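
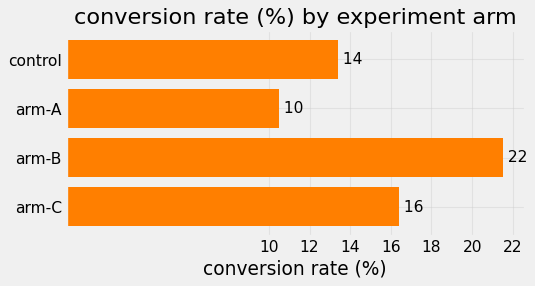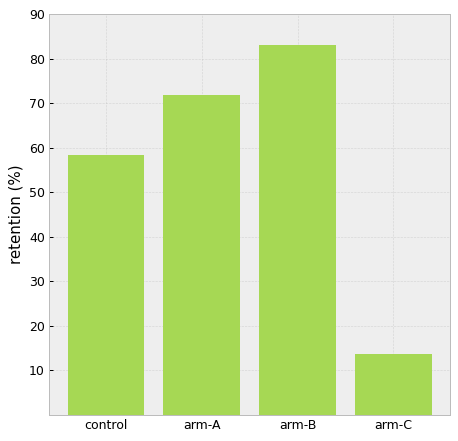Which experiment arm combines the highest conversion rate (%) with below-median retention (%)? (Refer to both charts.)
Chart 2 median retention (%) ≈ 70; below-median experiment arms: control, arm-C. Among those, arm-C has the highest conversion rate (%) (≈ 16).

arm-C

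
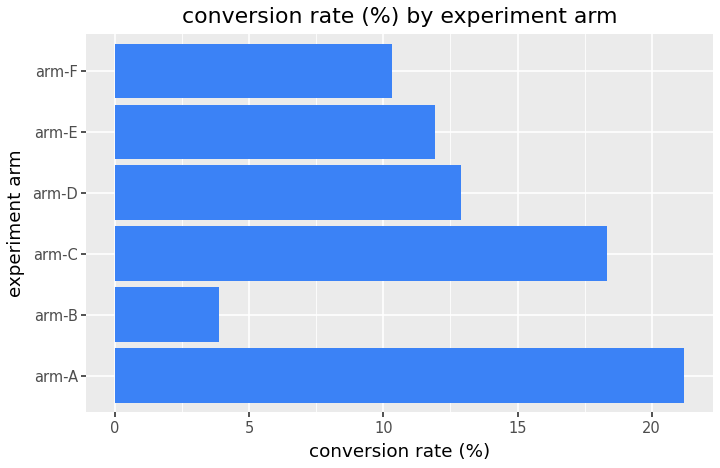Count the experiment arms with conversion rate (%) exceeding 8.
5

Above 8: arm-A, arm-C, arm-D, arm-E, arm-F.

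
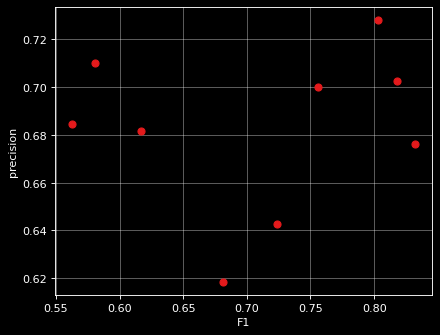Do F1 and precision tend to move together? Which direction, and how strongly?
Points are roughly uncorrelated; weak (|r| ≈ 0.1).

no clear correlation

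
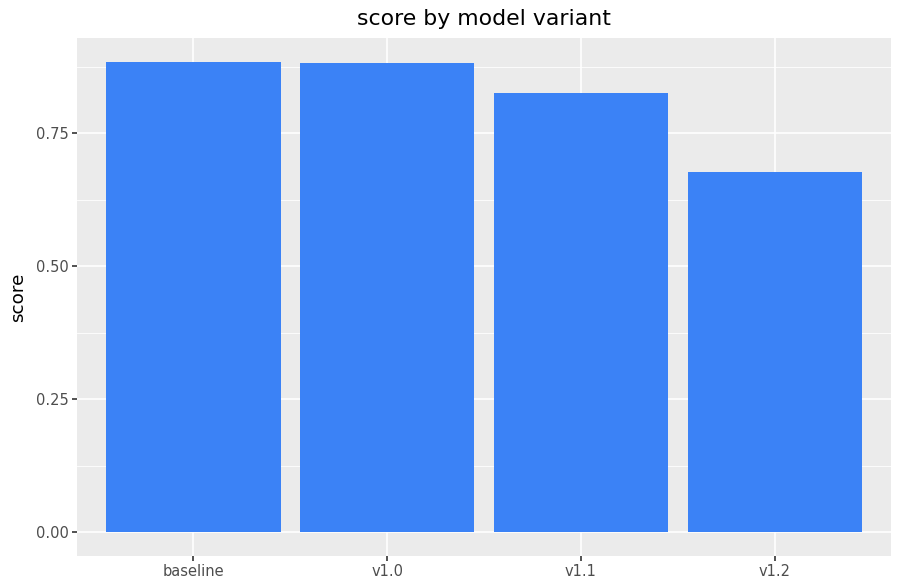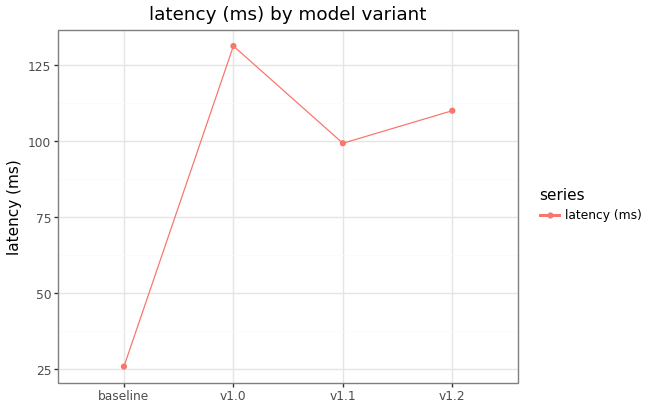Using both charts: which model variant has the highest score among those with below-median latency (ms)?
Chart 2 median latency (ms) ≈ 100; below-median model variants: baseline, v1.1. Among those, baseline has the highest score (≈ 0.9).

baseline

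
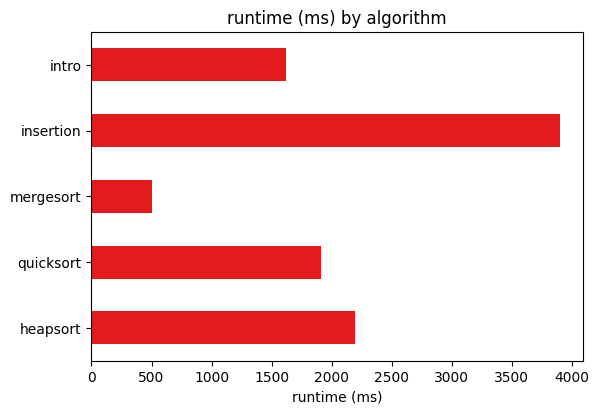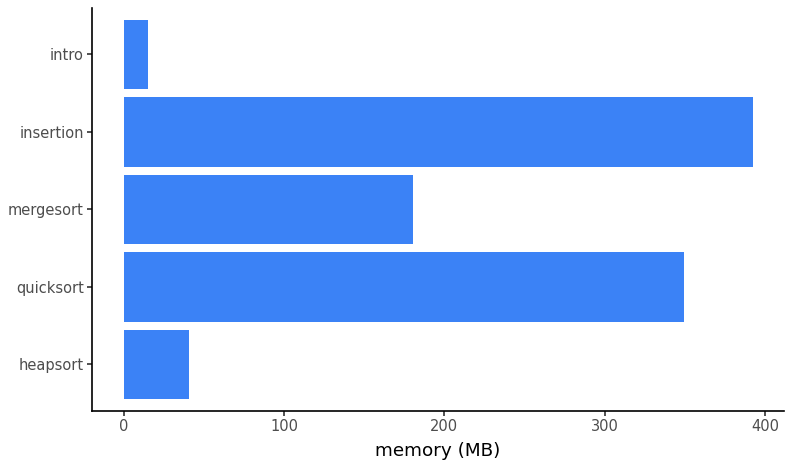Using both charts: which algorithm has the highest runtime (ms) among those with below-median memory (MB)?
Chart 2 median memory (MB) ≈ 200; below-median algorithms: heapsort, intro. Among those, heapsort has the highest runtime (ms) (≈ 2000).

heapsort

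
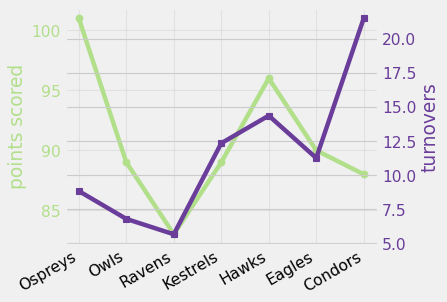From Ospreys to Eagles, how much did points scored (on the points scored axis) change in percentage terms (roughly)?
≈ -10%

Ospreys ≈ 100, Eagles ≈ 90; (90 − 100) / 100 ≈ -10%.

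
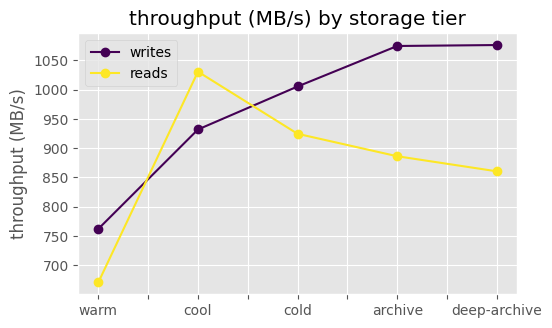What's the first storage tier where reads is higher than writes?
cool

warm: reads ≈ 650 vs writes ≈ 750 (not yet); cool: reads ≈ 1050 vs writes ≈ 950 (first crossover).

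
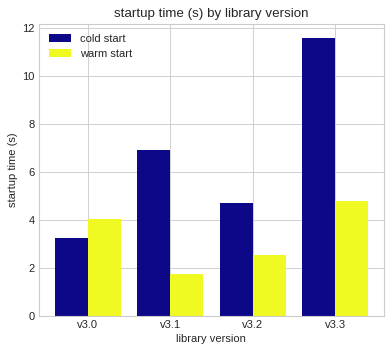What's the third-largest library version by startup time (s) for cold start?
v3.2

Top 4 for cold start: v3.3 ≈ 12, v3.1 ≈ 7, v3.2 ≈ 5, v3.0 ≈ 3.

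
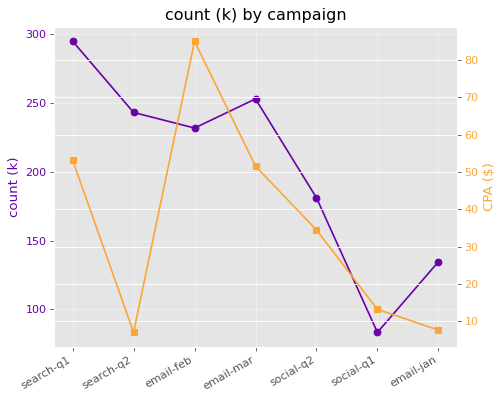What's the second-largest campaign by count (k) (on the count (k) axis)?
Top 3 (on the count (k) axis): search-q1 ≈ 300, email-mar ≈ 260, search-q2 ≈ 240.

email-mar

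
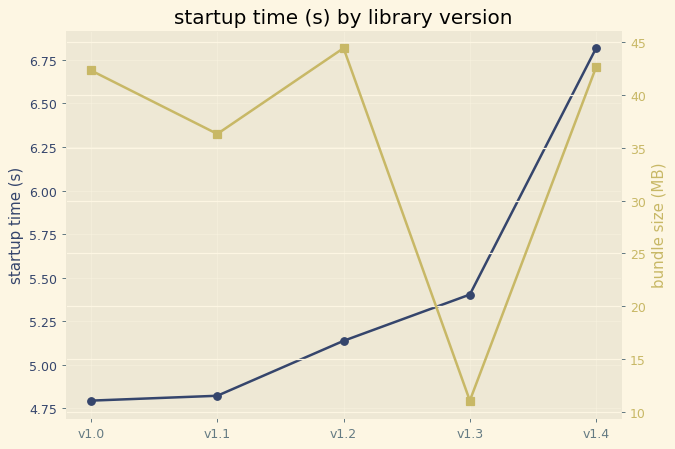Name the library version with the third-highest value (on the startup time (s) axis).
Top 4 (on the startup time (s) axis): v1.4 ≈ 6.8, v1.3 ≈ 5.4, v1.2 ≈ 5.2, v1.1 ≈ 4.8.

v1.2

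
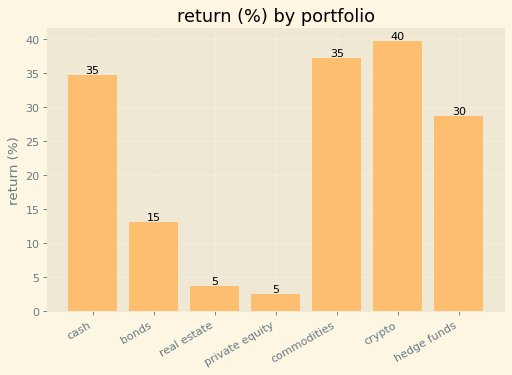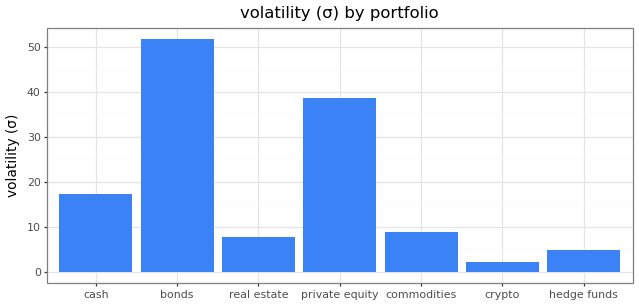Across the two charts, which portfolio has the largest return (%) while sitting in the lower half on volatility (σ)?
crypto

Chart 2 median volatility (σ) ≈ 10; below-median portfolios: real estate, crypto, hedge funds. Among those, crypto has the highest return (%) (≈ 40).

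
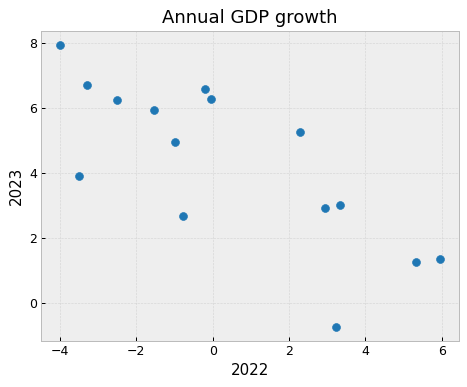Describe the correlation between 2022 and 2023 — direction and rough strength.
Points are negatively correlated; strong (|r| ≈ 0.8).

negative, strong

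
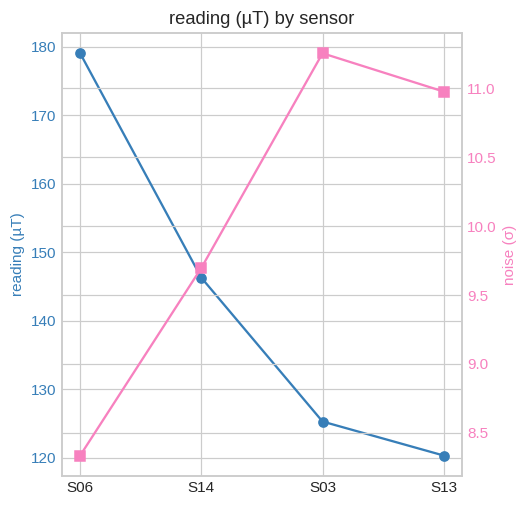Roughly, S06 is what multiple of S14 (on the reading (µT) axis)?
≈ 1.24×

S06 ≈ 180, S14 ≈ 145; 180/145 ≈ 1.24.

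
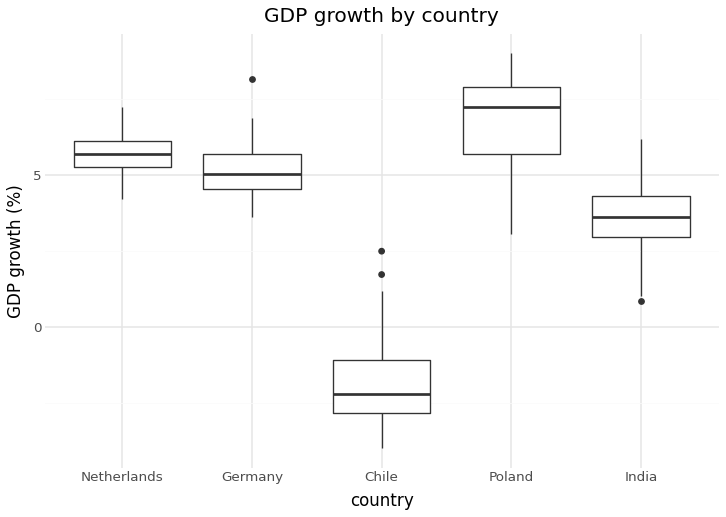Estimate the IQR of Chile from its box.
≈ 2

Q3 ≈ -1, Q1 ≈ -3; IQR ≈ 2.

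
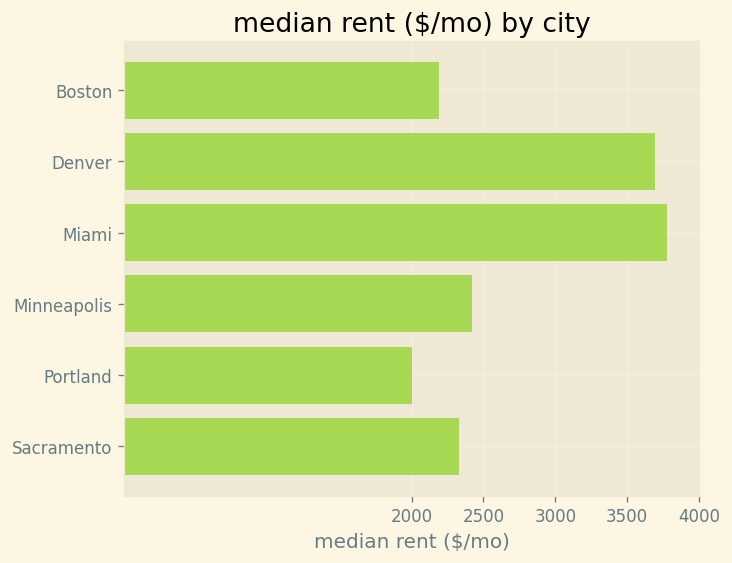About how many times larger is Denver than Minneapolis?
Denver ≈ 3500, Minneapolis ≈ 2500; 3500/2500 ≈ 1.4.

≈ 1.4×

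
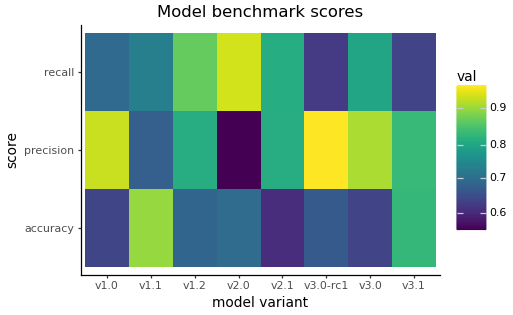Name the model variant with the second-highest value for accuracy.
Top 3 for accuracy: v1.1 ≈ 0.90, v3.1 ≈ 0.85, v2.0 ≈ 0.70.

v3.1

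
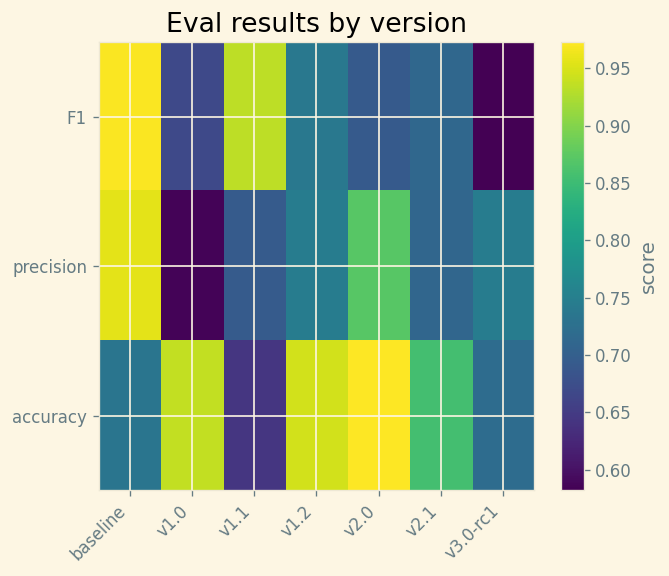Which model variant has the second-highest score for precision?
Top 3 for precision: baseline ≈ 0.95, v2.0 ≈ 0.85, v1.2 ≈ 0.75.

v2.0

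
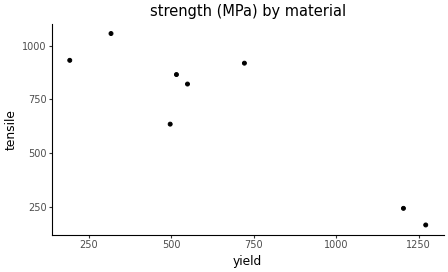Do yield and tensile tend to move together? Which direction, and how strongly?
Points are negatively correlated; strong (|r| ≈ 0.9).

negative, strong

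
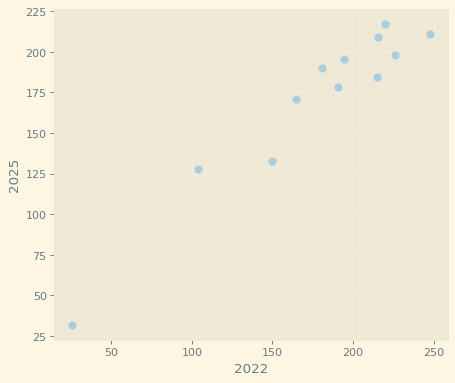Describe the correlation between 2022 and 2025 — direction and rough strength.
positive, strong

Points are positively correlated; strong (|r| ≈ 1.0).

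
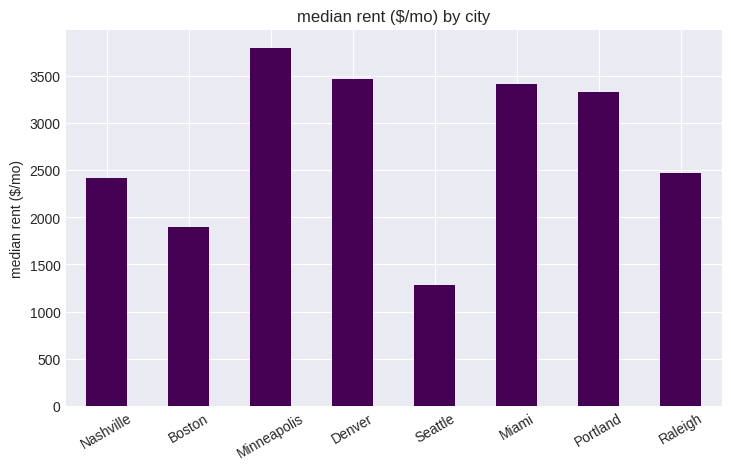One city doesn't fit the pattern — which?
Seattle ≈ 1500; the rest sit between ≈ 2000 and ≈ 4000.

Seattle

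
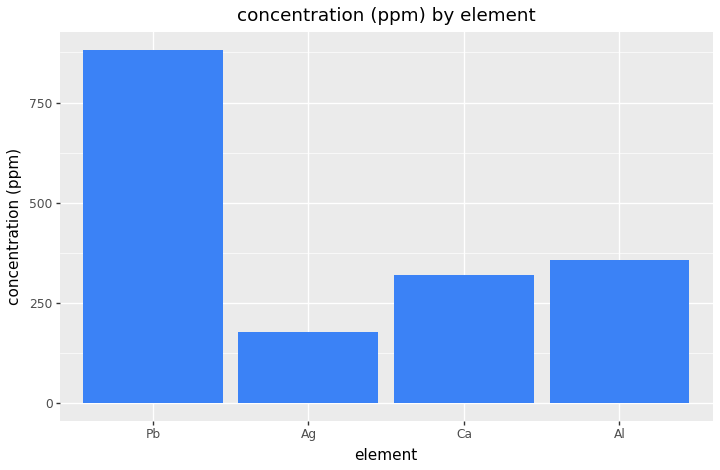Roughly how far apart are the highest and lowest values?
Max Pb ≈ 900, min Ag ≈ 200; range ≈ 700.

≈ 700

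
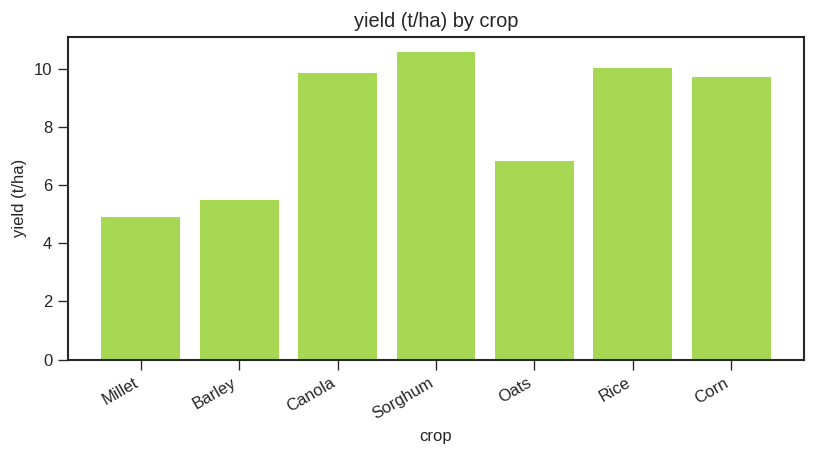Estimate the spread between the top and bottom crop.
Max Sorghum ≈ 11, min Millet ≈ 5; range ≈ 6.

≈ 6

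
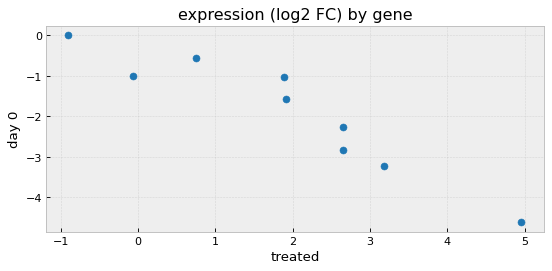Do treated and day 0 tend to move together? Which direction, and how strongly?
negative, strong

Points are negatively correlated; strong (|r| ≈ 0.9).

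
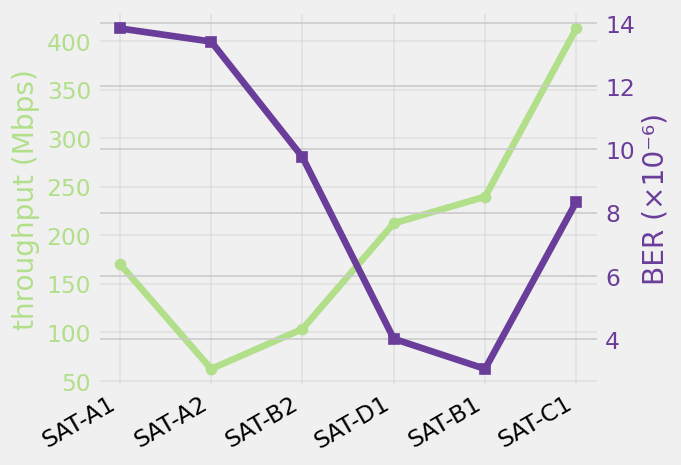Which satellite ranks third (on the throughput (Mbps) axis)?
Top 4 (on the throughput (Mbps) axis): SAT-C1 ≈ 400, SAT-B1 ≈ 250, SAT-D1 ≈ 200, SAT-A1 ≈ 150.

SAT-D1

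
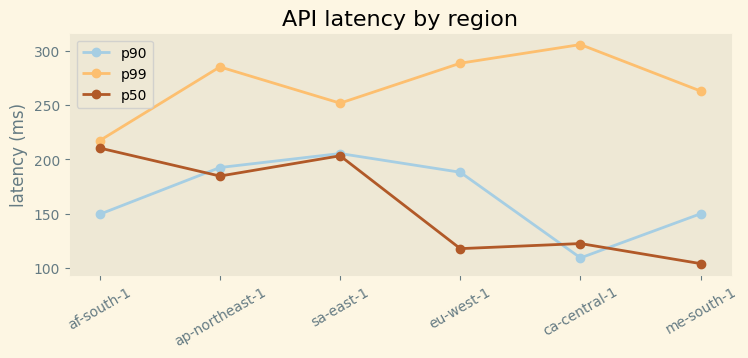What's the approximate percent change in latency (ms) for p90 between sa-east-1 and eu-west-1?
≈ -10%

sa-east-1 ≈ 200, eu-west-1 ≈ 180; (180 − 200) / 200 ≈ -10%.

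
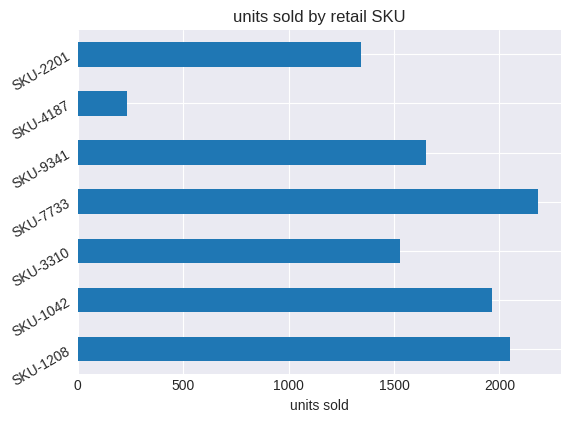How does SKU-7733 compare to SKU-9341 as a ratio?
SKU-7733 ≈ 2200, SKU-9341 ≈ 1600; 2200/1600 ≈ 1.38.

≈ 1.38×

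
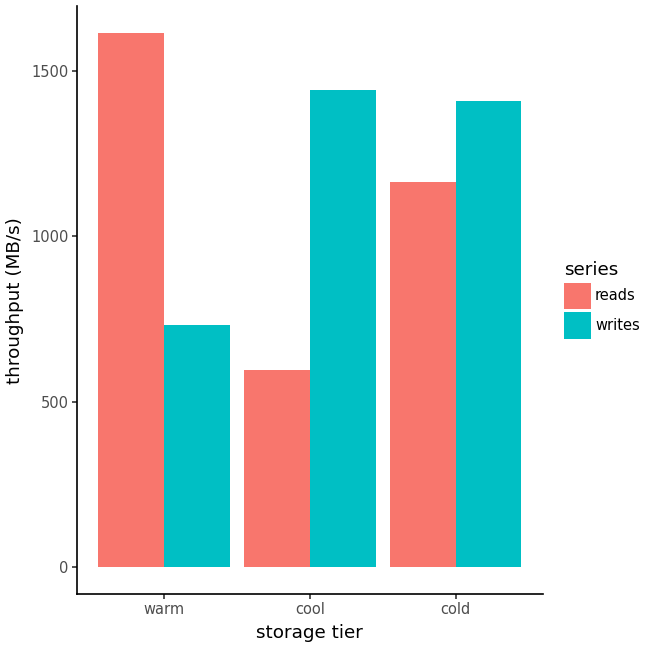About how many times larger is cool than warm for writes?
≈ 1.75×

cool ≈ 1400, warm ≈ 800; 1400/800 ≈ 1.75.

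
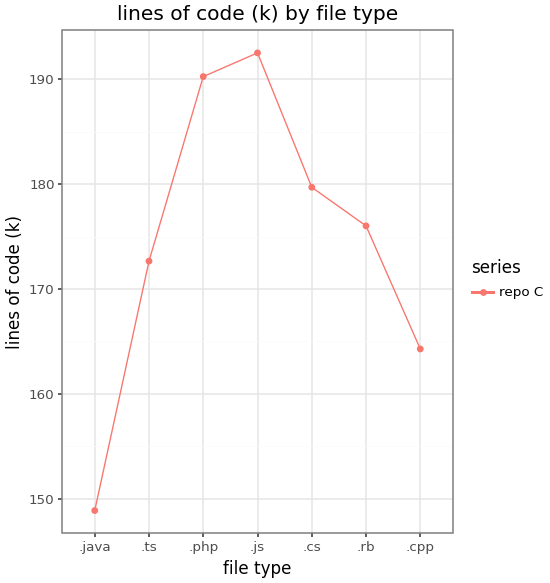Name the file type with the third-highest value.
Top 4: .js ≈ 195, .php ≈ 190, .cs ≈ 180, .rb ≈ 175.

.cs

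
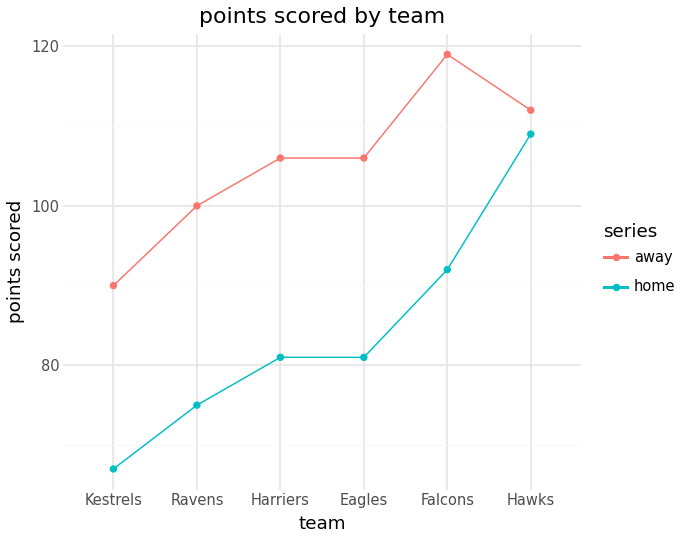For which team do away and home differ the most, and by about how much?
Falcons, ≈ 30

Falcons: away ≈ 120, home ≈ 90 → gap ≈ 30. Next-largest (Eagles) is only ≈ 25.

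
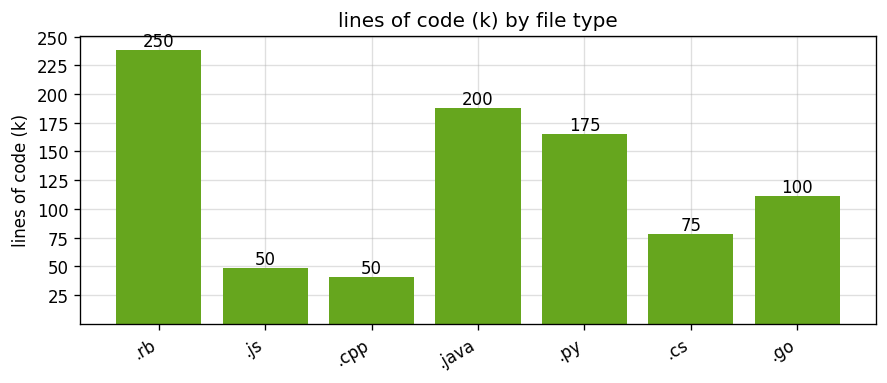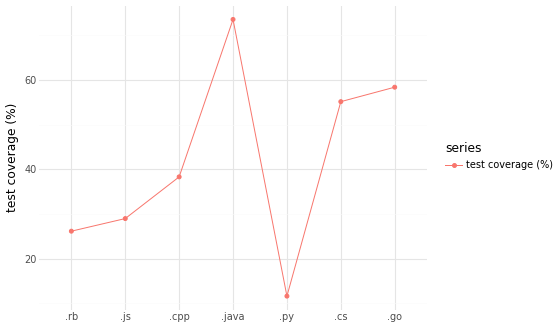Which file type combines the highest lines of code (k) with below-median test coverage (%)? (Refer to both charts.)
Chart 2 median test coverage (%) ≈ 40; below-median file types: .rb, .js, .py. Among those, .rb has the highest lines of code (k) (≈ 250).

.rb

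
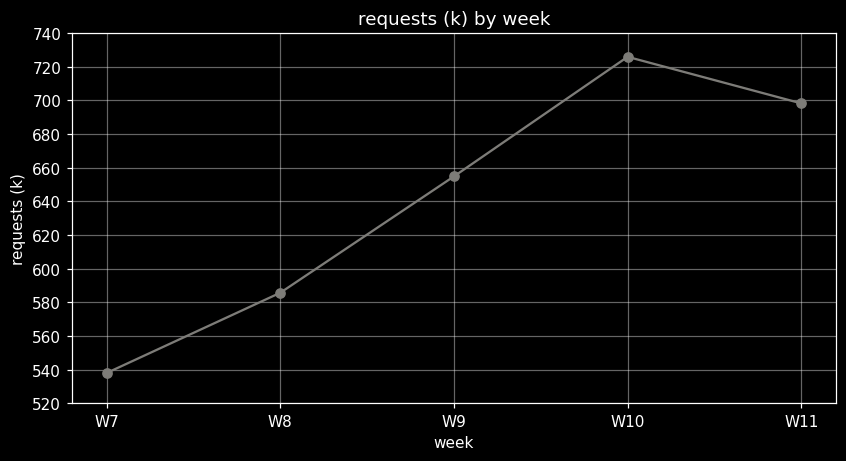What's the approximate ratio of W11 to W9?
≈ 1.06×

W11 ≈ 700, W9 ≈ 660; 700/660 ≈ 1.06.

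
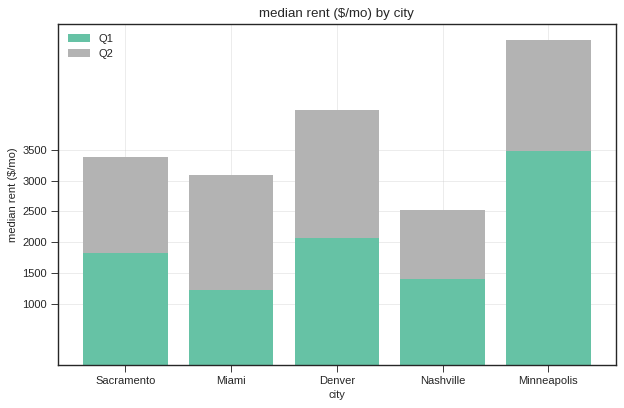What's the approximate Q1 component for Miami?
Q1 top ≈ 1000, bottom ≈ 0; segment ≈ 1000.

≈ 1000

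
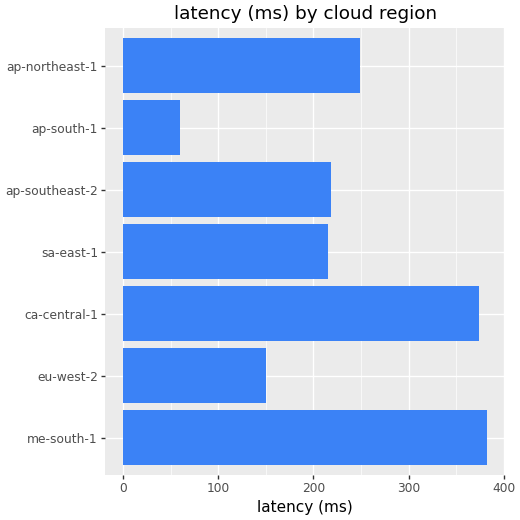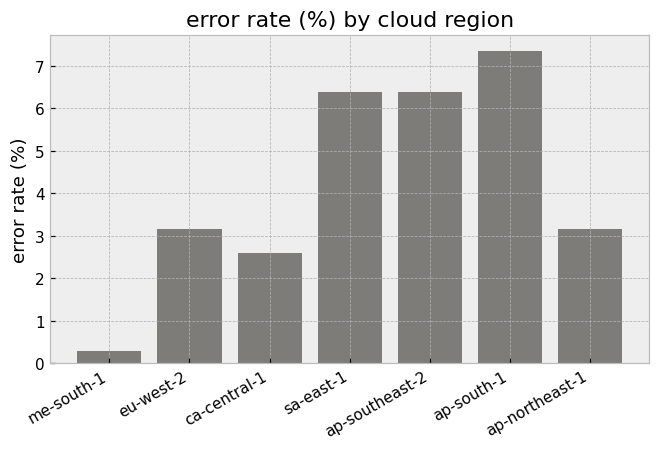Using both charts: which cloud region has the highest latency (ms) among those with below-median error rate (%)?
me-south-1

Chart 2 median error rate (%) ≈ 3; below-median cloud regions: me-south-1, eu-west-2, ca-central-1. Among those, me-south-1 has the highest latency (ms) (≈ 400).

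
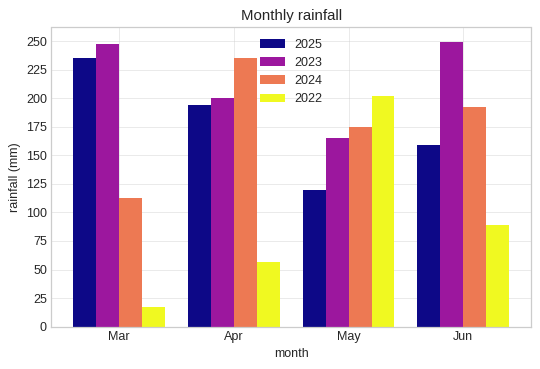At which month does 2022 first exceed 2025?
May

Apr: 2022 ≈ 50 vs 2025 ≈ 200 (not yet); May: 2022 ≈ 200 vs 2025 ≈ 125 (first crossover).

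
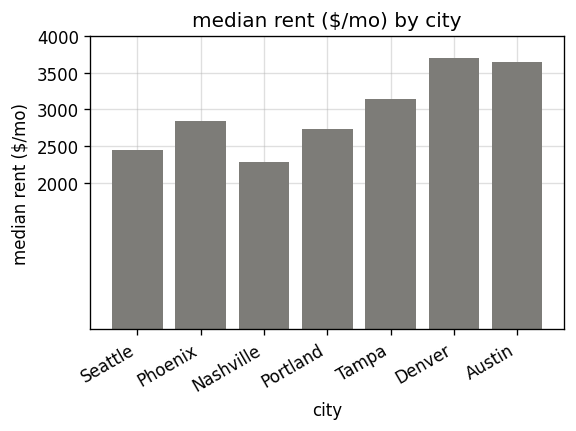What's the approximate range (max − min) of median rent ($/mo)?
≈ 1000

Max Denver ≈ 3500, min Nashville ≈ 2500; range ≈ 1000.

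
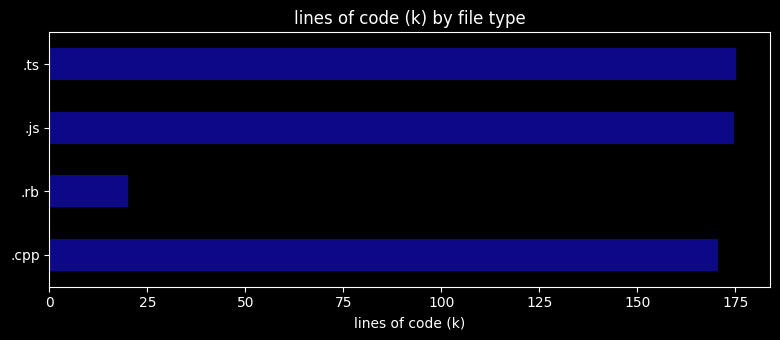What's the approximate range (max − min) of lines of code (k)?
Max .ts ≈ 180, min .rb ≈ 20; range ≈ 160.

≈ 160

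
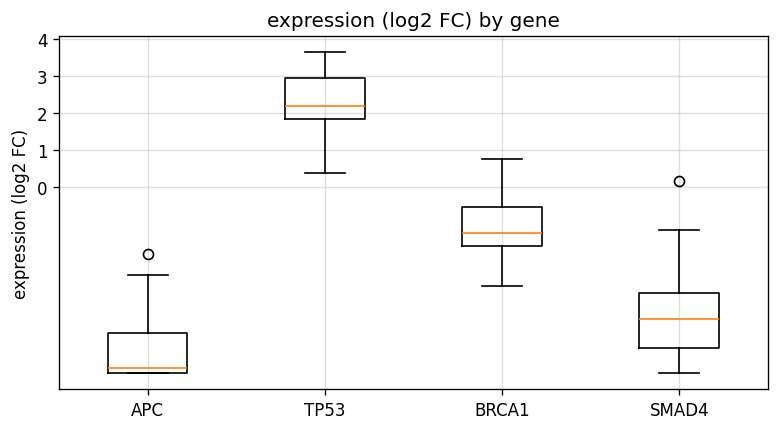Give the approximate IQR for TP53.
≈ 1

Q3 ≈ 3, Q1 ≈ 2; IQR ≈ 1.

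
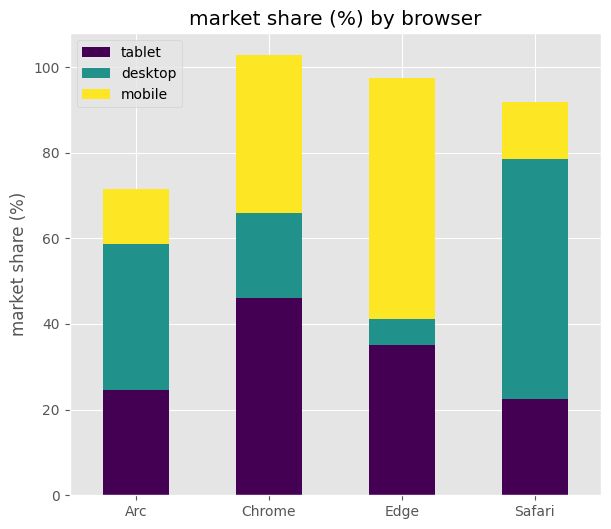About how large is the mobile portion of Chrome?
mobile top ≈ 100, bottom ≈ 70; segment ≈ 30.

≈ 30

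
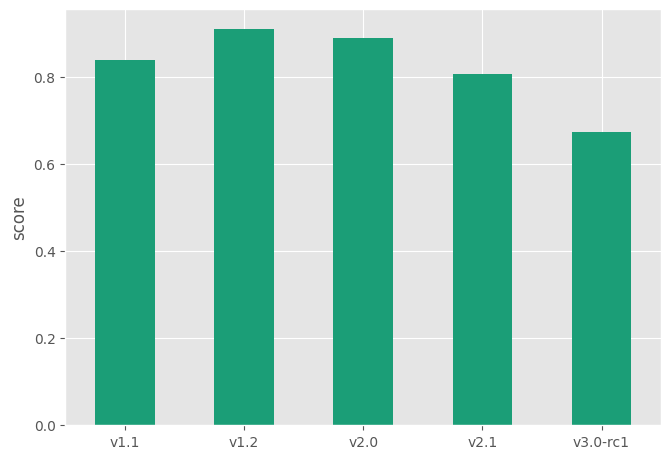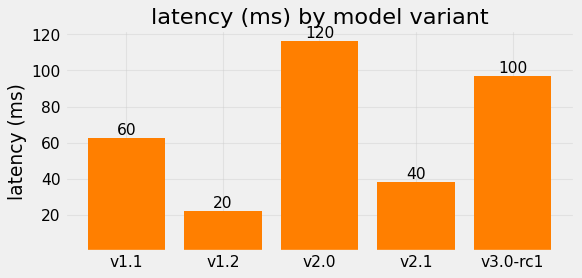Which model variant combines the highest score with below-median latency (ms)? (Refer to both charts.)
v1.2

Chart 2 median latency (ms) ≈ 60; below-median model variants: v1.2, v2.1. Among those, v1.2 has the highest score (≈ 0.9).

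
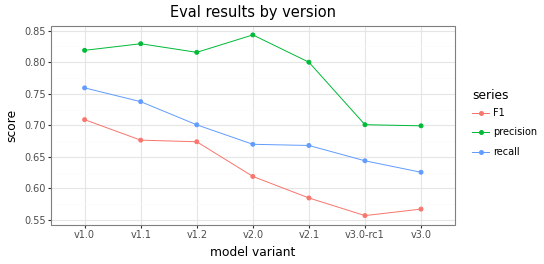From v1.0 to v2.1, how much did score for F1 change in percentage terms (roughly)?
v1.0 ≈ 0.70, v2.1 ≈ 0.60; (0.60 − 0.70) / 0.70 ≈ -14.3%.

≈ -14.3%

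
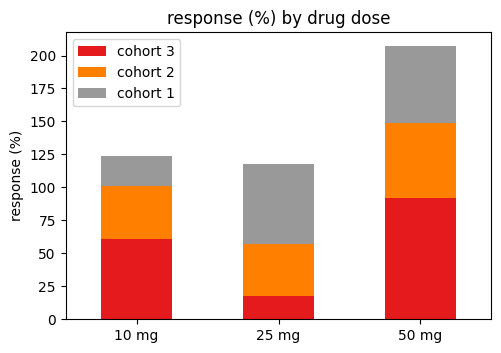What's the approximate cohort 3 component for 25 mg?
cohort 3 top ≈ 20, bottom ≈ 0; segment ≈ 20.

≈ 20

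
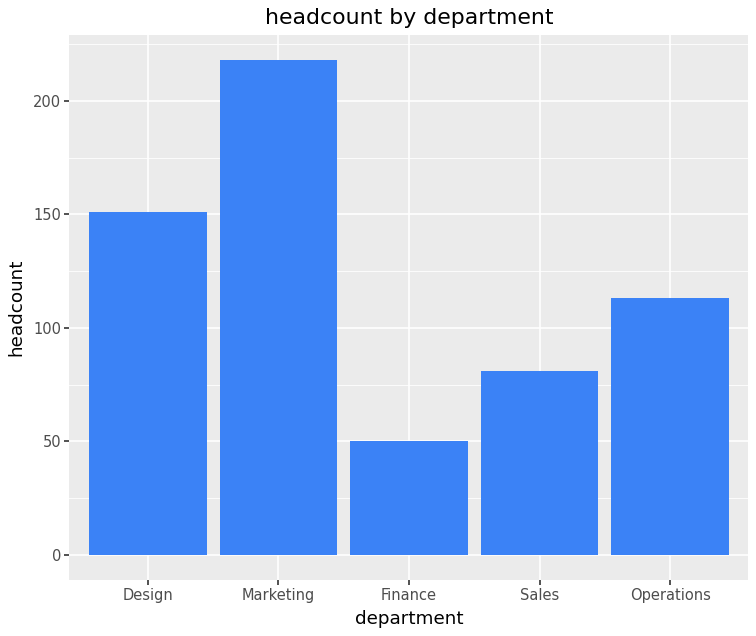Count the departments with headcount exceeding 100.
3

Above 100: Design, Marketing, Operations.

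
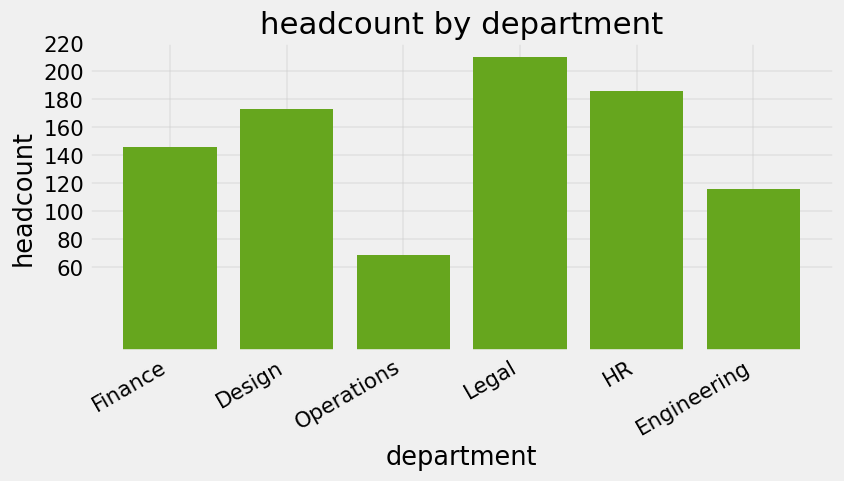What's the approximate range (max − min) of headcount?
Max Legal ≈ 200, min Operations ≈ 60; range ≈ 140.

≈ 140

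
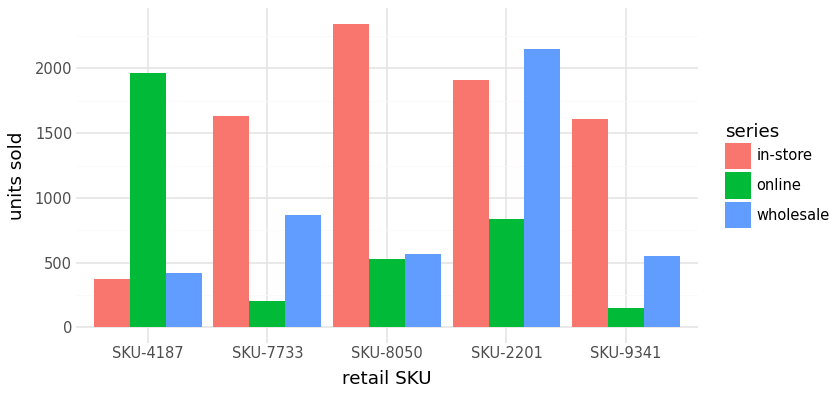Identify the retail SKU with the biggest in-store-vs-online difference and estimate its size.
SKU-8050: in-store ≈ 2400, online ≈ 600 → gap ≈ 1800. Next-largest (SKU-4187) is only ≈ 1600.

SKU-8050, ≈ 1800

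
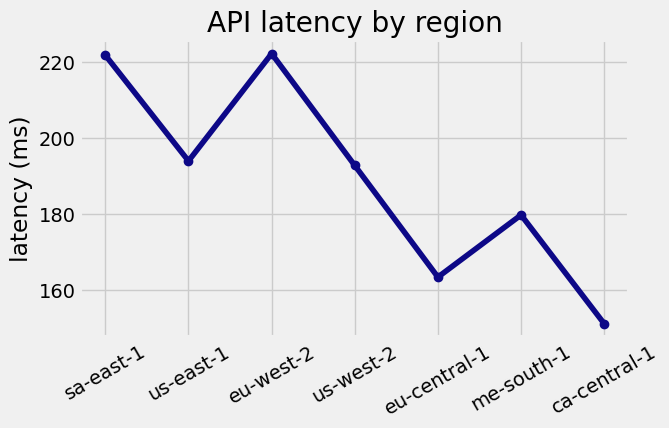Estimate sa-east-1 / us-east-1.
sa-east-1 ≈ 220, us-east-1 ≈ 190; 220/190 ≈ 1.16.

≈ 1.16×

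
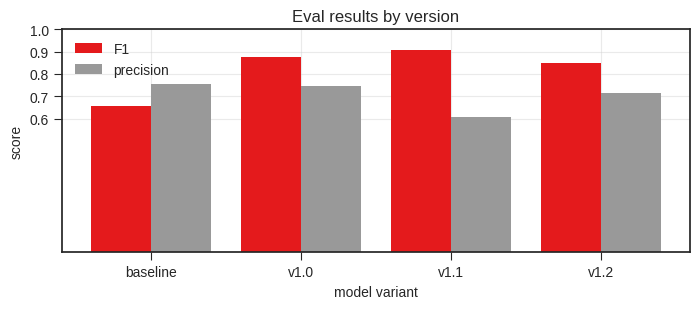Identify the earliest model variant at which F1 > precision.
v1.0

baseline: F1 ≈ 0.7 vs precision ≈ 0.8 (not yet); v1.0: F1 ≈ 0.9 vs precision ≈ 0.7 (first crossover).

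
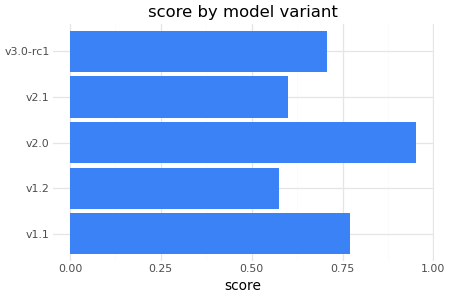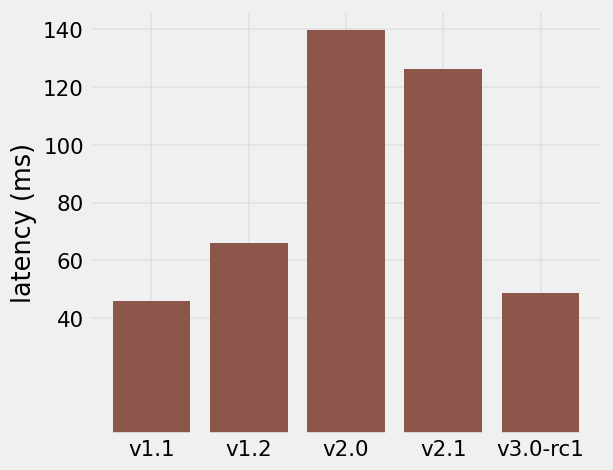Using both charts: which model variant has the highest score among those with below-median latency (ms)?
Chart 2 median latency (ms) ≈ 60; below-median model variants: v1.1, v3.0-rc1. Among those, v1.1 has the highest score (≈ 0.8).

v1.1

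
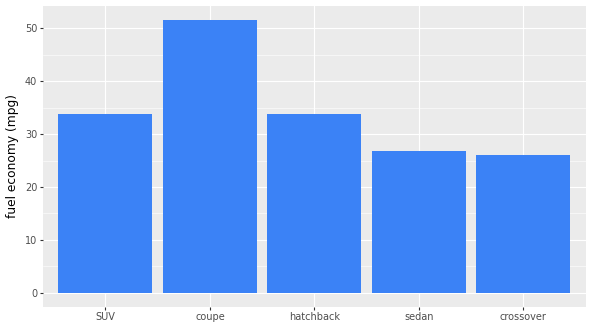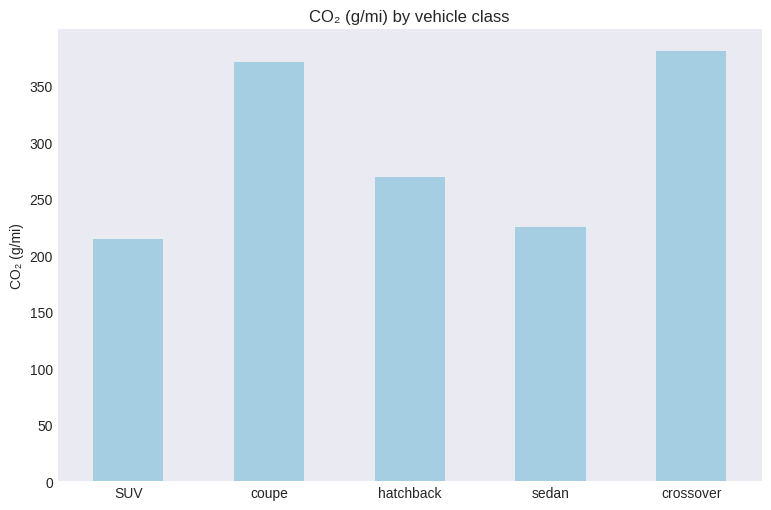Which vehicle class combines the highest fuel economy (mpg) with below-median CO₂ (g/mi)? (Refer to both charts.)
SUV

Chart 2 median CO₂ (g/mi) ≈ 250; below-median vehicle classes: SUV, sedan. Among those, SUV has the highest fuel economy (mpg) (≈ 35).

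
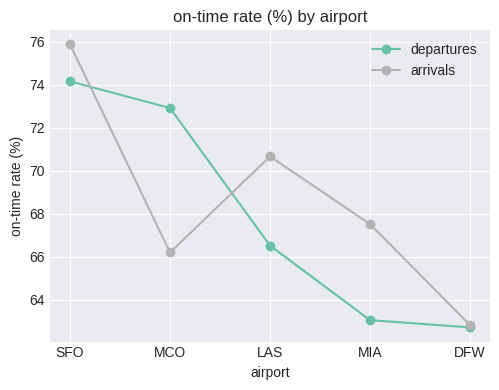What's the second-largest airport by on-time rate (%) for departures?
MCO

Top 3 for departures: SFO ≈ 74, MCO ≈ 72, LAS ≈ 66.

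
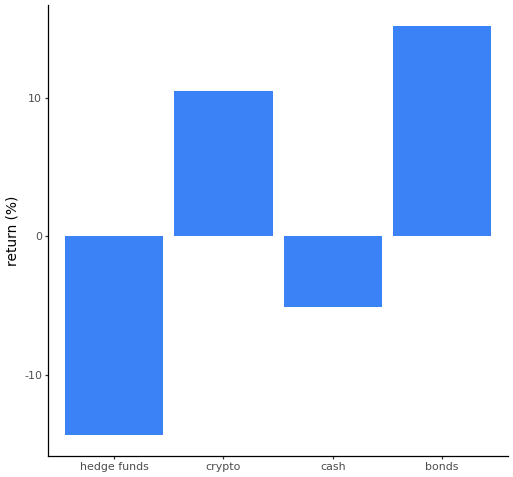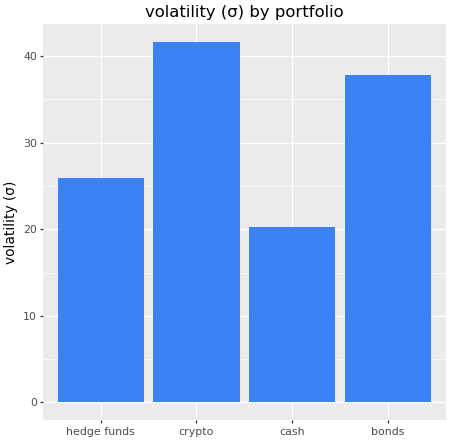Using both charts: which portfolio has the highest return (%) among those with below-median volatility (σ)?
Chart 2 median volatility (σ) ≈ 30; below-median portfolios: hedge funds, cash. Among those, cash has the highest return (%) (≈ -6).

cash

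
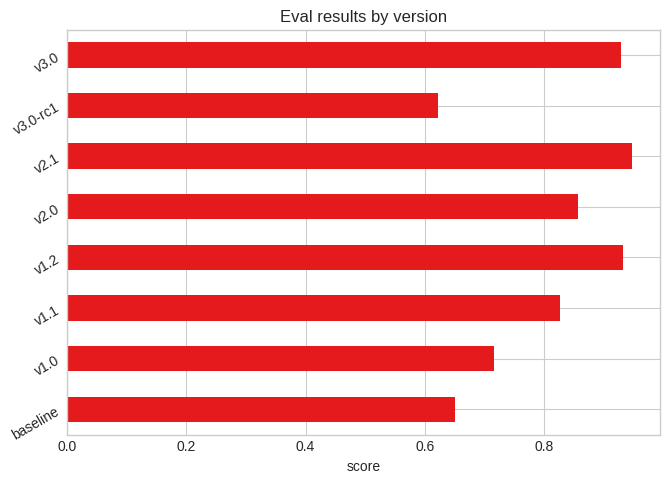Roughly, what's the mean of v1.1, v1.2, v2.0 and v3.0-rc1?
≈ 0.8

(0.8 + 0.9 + 0.9 + 0.6) / 4 ≈ 0.8.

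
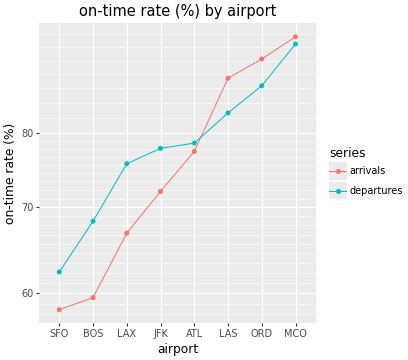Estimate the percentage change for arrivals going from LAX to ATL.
≈ +15.4%

LAX ≈ 65, ATL ≈ 75; (75 − 65) / 65 ≈ +15.4%.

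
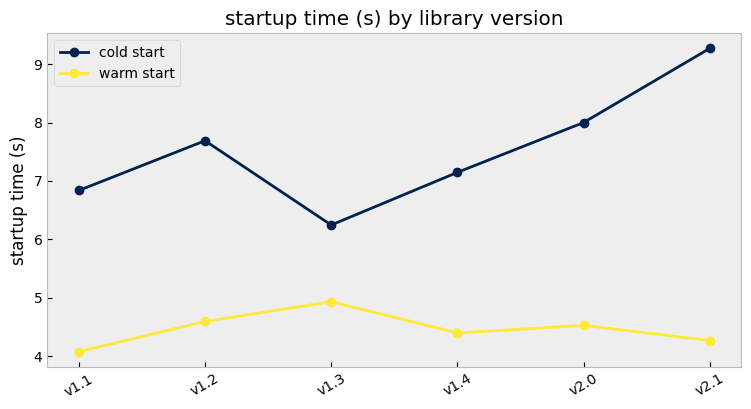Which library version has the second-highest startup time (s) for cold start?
Top 3 for cold start: v2.1 ≈ 9.5, v2.0 ≈ 8.0, v1.2 ≈ 7.5.

v2.0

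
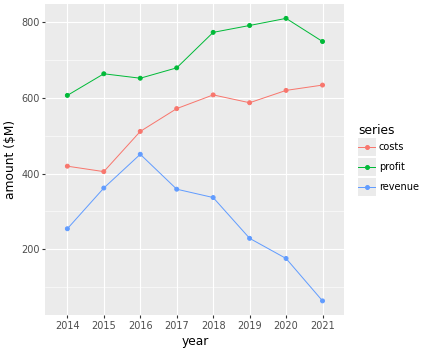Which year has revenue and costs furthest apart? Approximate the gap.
2021: revenue ≈ 100, costs ≈ 600 → gap ≈ 500. Next-largest (2020) is only ≈ 400.

2021, ≈ 500 $M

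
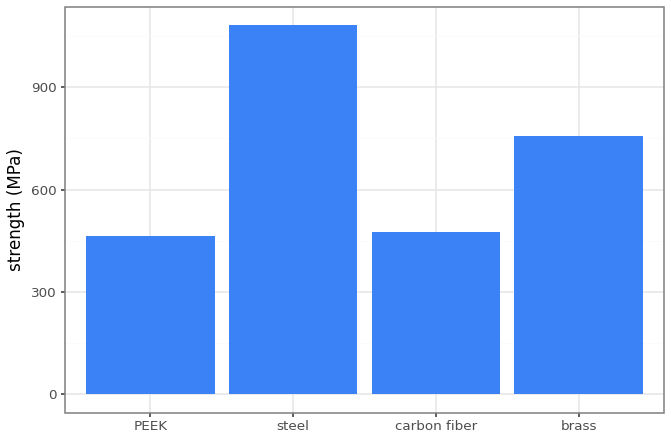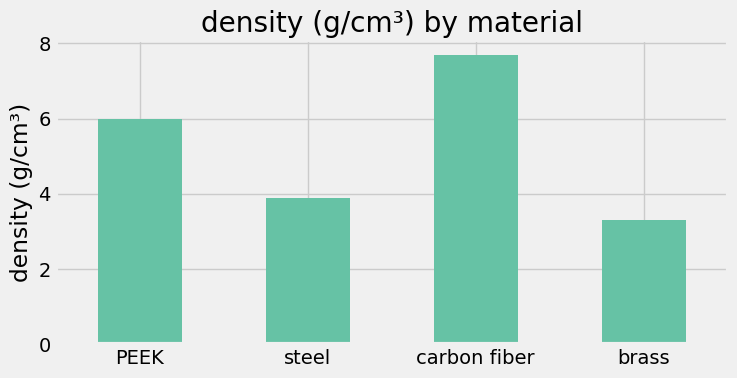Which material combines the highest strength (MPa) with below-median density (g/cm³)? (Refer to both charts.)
Chart 2 median density (g/cm³) ≈ 5; below-median materials: steel, brass. Among those, steel has the highest strength (MPa) (≈ 1100).

steel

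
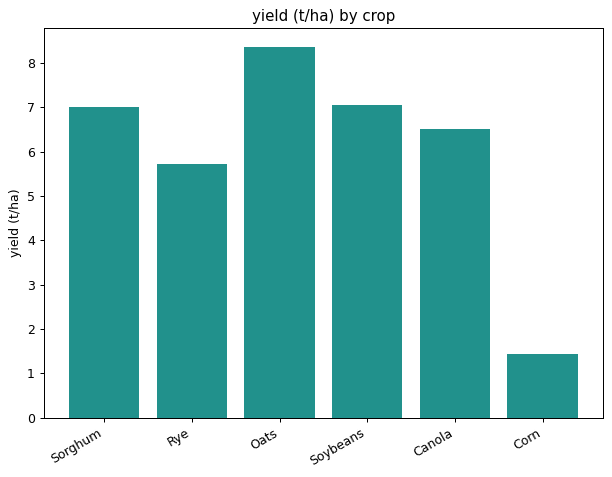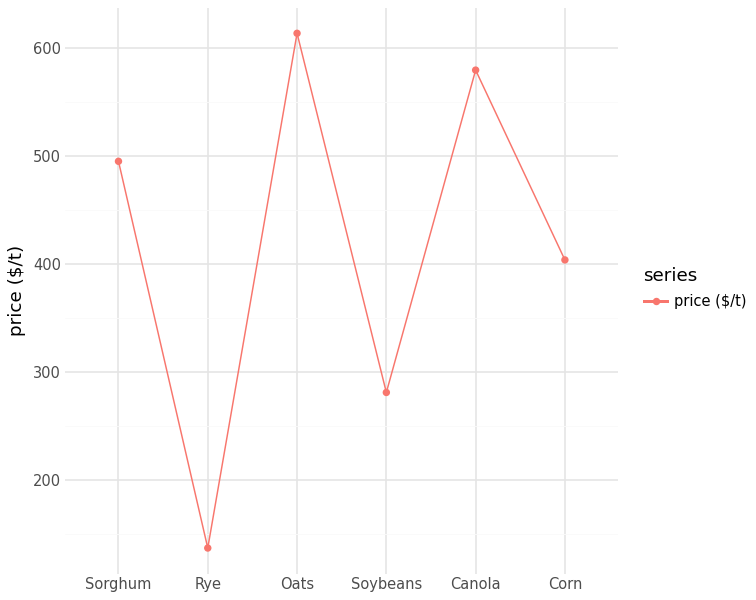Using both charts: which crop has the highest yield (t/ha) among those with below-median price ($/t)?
Chart 2 median price ($/t) ≈ 400; below-median crops: Rye, Soybeans, Corn. Among those, Soybeans has the highest yield (t/ha) (≈ 7).

Soybeans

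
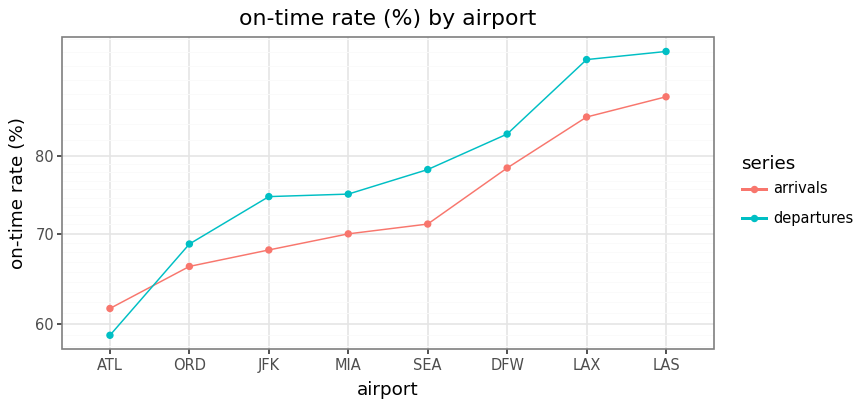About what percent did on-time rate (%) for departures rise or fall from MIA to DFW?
≈ +13.3%

MIA ≈ 75, DFW ≈ 85; (85 − 75) / 75 ≈ +13.3%.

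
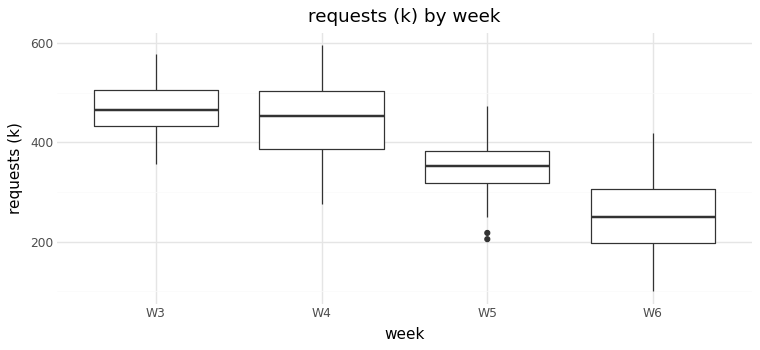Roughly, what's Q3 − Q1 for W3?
≈ 75

Q3 ≈ 500, Q1 ≈ 425; IQR ≈ 75.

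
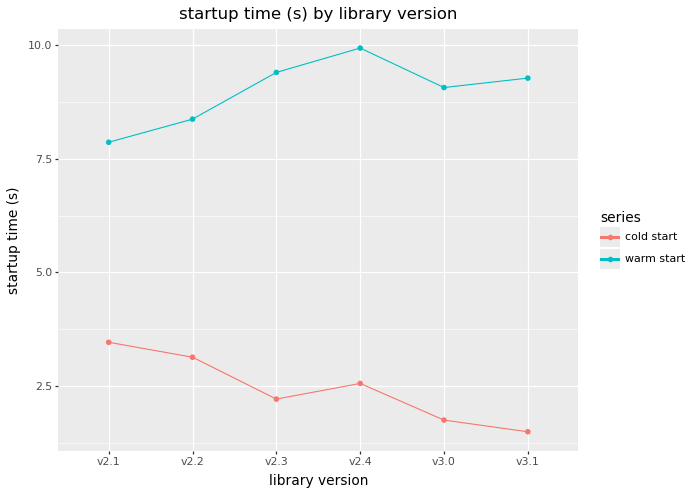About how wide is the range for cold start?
≈ 2

Max v2.1 ≈ 3, min v3.1 ≈ 1; range ≈ 2.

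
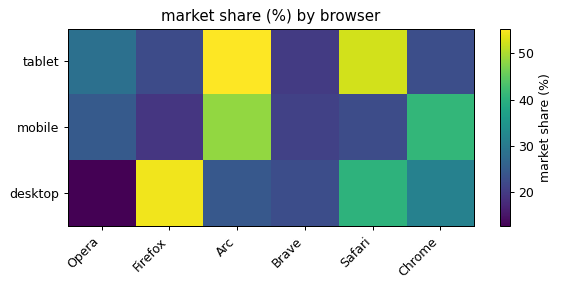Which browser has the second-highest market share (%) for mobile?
Top 3 for mobile: Arc ≈ 50, Chrome ≈ 40, Opera ≈ 25.

Chrome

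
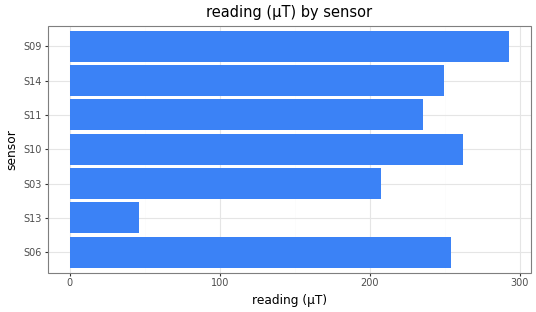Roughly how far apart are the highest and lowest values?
Max S09 ≈ 300, min S13 ≈ 50; range ≈ 250.

≈ 250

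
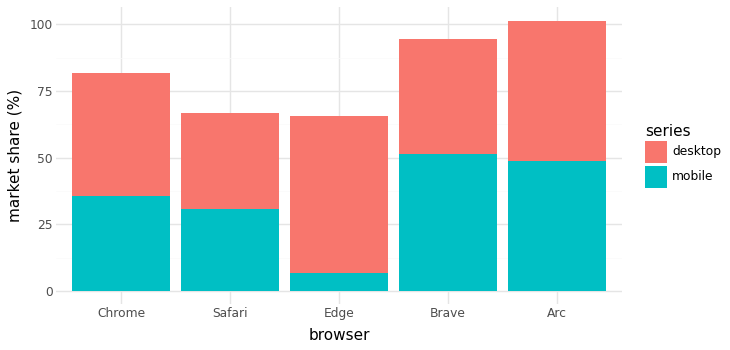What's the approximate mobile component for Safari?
mobile top ≈ 30, bottom ≈ 0; segment ≈ 30.

≈ 30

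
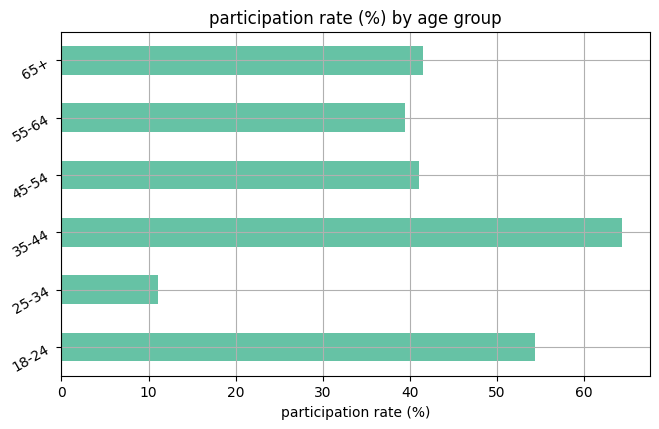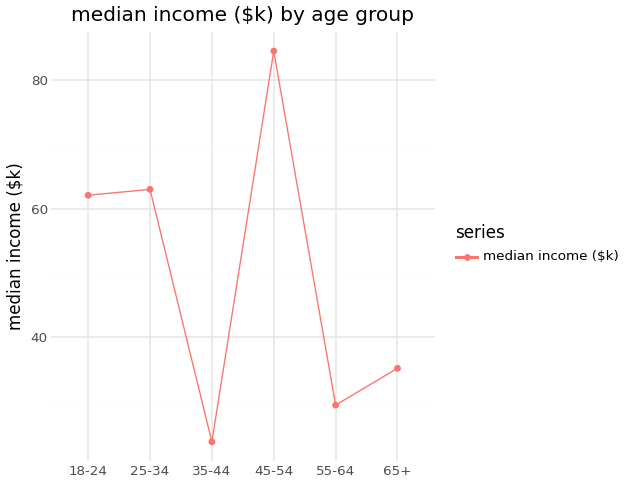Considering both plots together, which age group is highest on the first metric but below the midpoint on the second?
Chart 2 median median income ($k) ≈ 50; below-median age groups: 35-44, 55-64, 65+. Among those, 35-44 has the highest participation rate (%) (≈ 60).

35-44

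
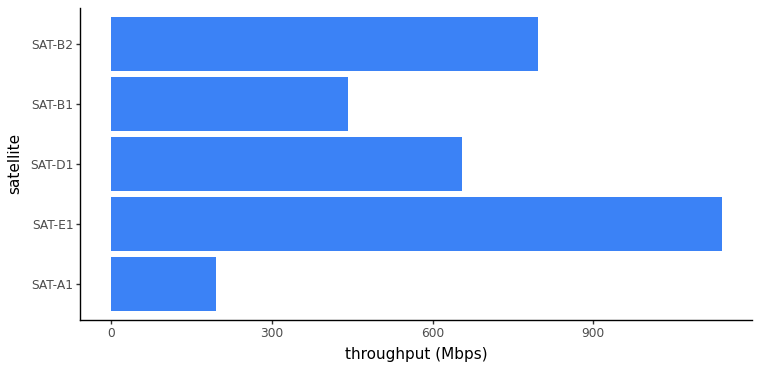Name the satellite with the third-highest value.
Top 4: SAT-E1 ≈ 1100, SAT-B2 ≈ 800, SAT-D1 ≈ 700, SAT-B1 ≈ 400.

SAT-D1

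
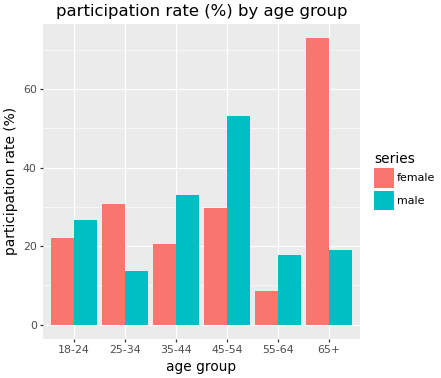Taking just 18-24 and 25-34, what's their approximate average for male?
≈ 20

(30 + 10) / 2 ≈ 20.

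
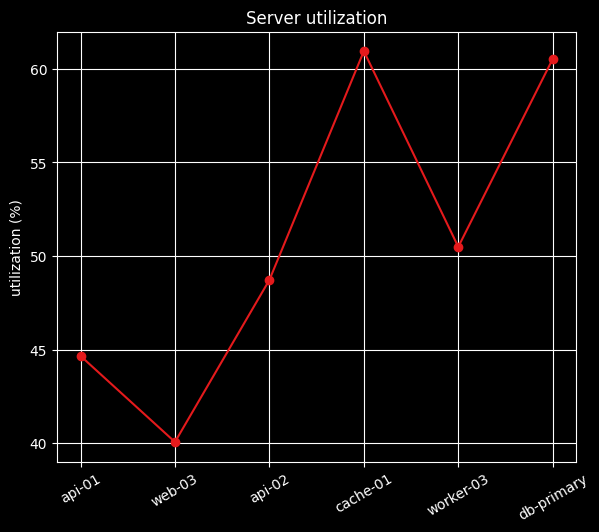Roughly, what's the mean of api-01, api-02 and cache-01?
≈ 51

(44 + 48 + 60) / 3 ≈ 51.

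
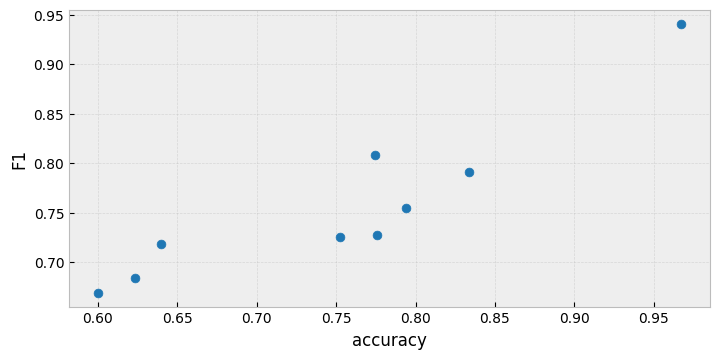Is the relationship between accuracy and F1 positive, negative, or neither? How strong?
Points are positively correlated; strong (|r| ≈ 0.9).

positive, strong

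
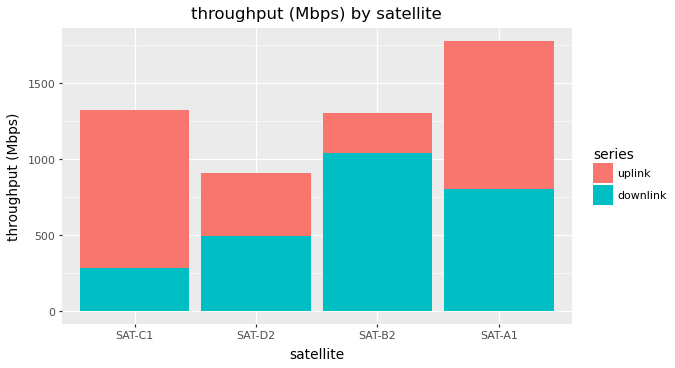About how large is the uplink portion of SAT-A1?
uplink top ≈ 1800, bottom ≈ 800; segment ≈ 1000.

≈ 1000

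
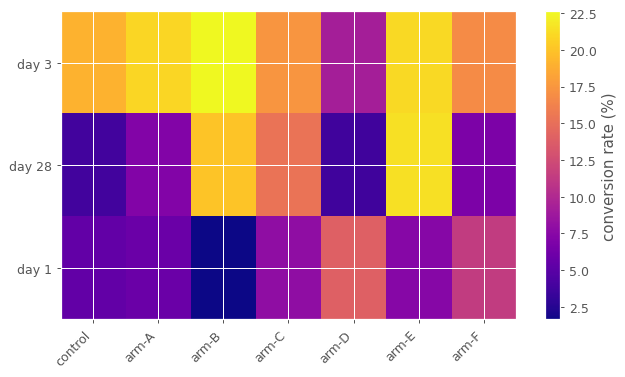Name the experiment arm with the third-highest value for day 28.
arm-C

Top 4 for day 28: arm-E ≈ 22, arm-B ≈ 20, arm-C ≈ 16, arm-A ≈ 8.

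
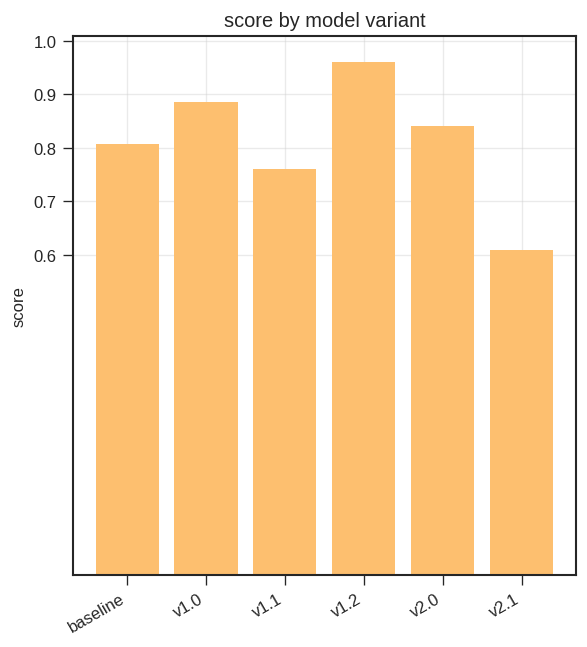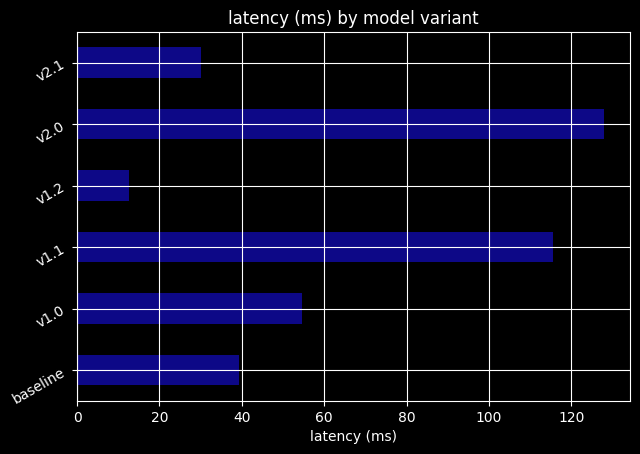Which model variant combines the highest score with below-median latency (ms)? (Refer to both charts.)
Chart 2 median latency (ms) ≈ 40; below-median model variants: baseline, v1.2, v2.1. Among those, v1.2 has the highest score (≈ 1).

v1.2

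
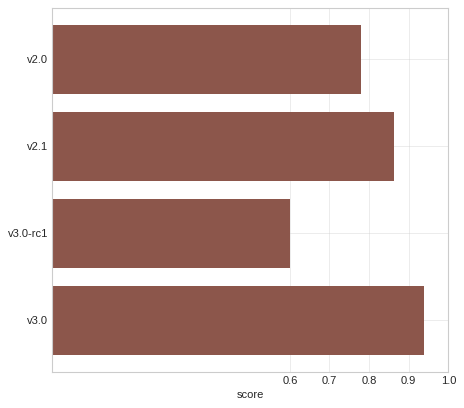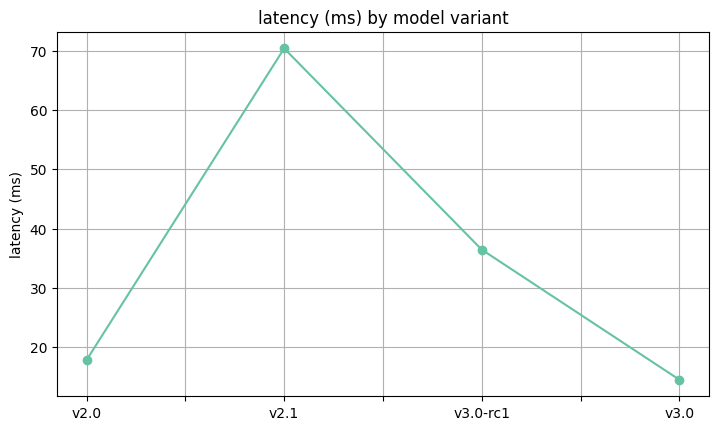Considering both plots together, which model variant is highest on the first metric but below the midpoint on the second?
Chart 2 median latency (ms) ≈ 30; below-median model variants: v2.0, v3.0. Among those, v3.0 has the highest score (≈ 0.9).

v3.0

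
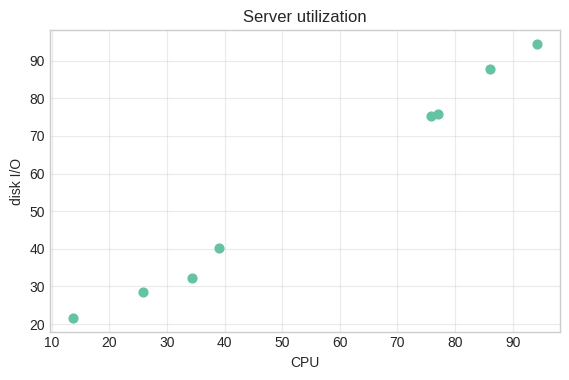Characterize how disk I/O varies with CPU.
positive, strong

Points are positively correlated; strong (|r| ≈ 1.0).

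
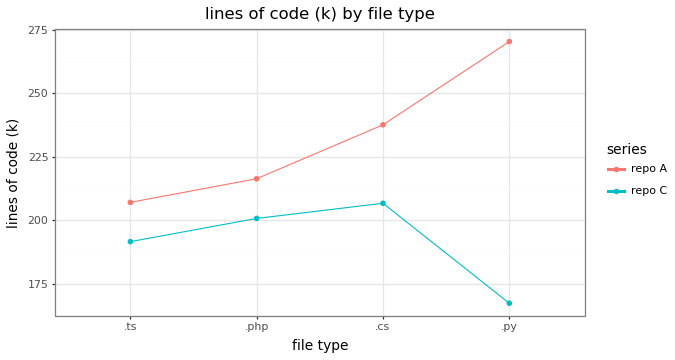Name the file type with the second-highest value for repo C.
Top 3 for repo C: .cs ≈ 210, .php ≈ 200, .ts ≈ 190.

.php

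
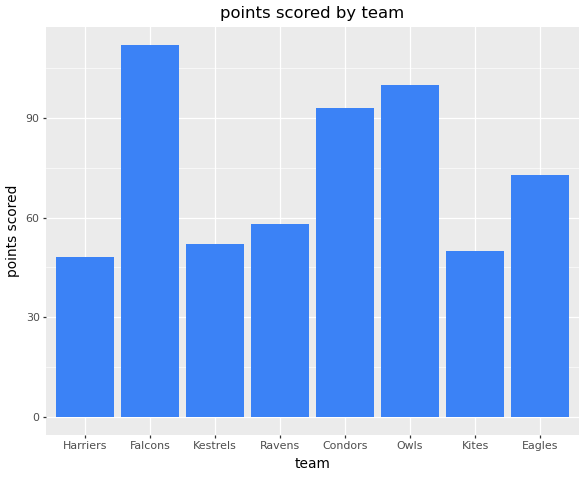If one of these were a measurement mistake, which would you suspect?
Falcons ≈ 110; the rest sit between ≈ 50 and ≈ 100.

Falcons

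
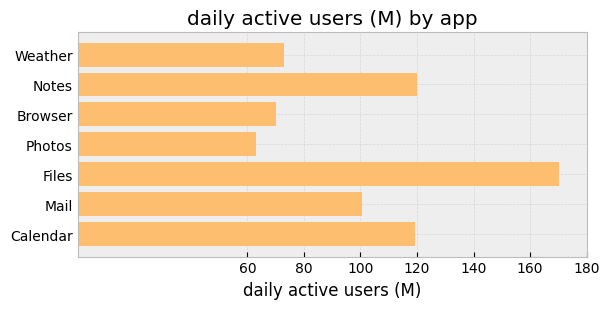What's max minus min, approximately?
Max Files ≈ 180, min Photos ≈ 60; range ≈ 120.

≈ 120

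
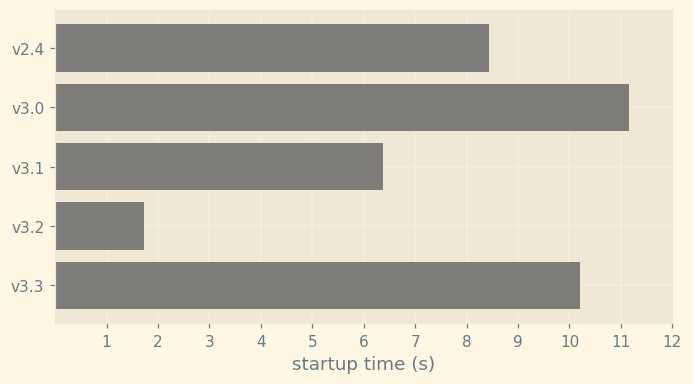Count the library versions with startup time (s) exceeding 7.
Above 7: v2.4, v3.0, v3.3.

3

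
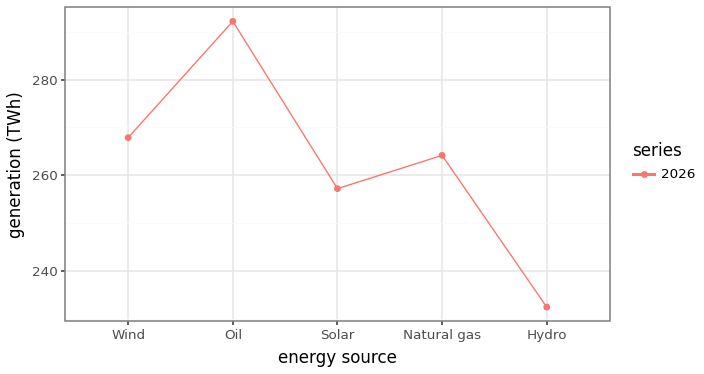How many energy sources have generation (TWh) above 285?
Above 285: Oil.

1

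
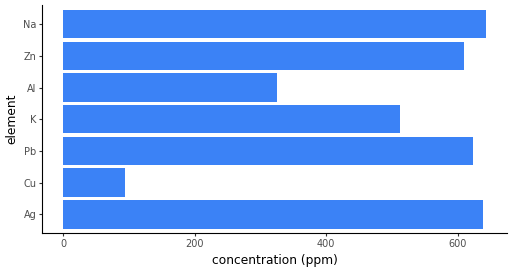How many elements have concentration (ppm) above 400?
Above 400: Ag, Pb, K, Zn, Na.

5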